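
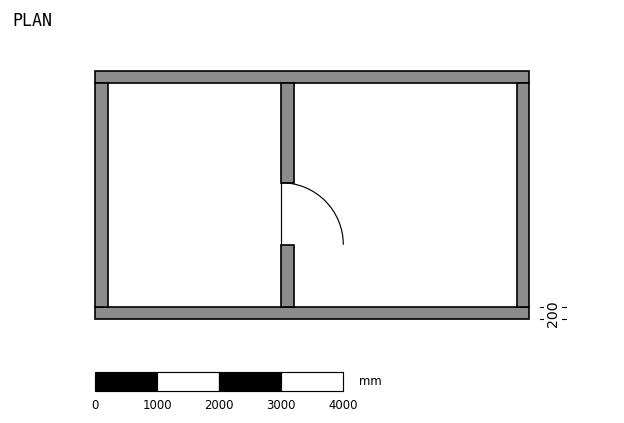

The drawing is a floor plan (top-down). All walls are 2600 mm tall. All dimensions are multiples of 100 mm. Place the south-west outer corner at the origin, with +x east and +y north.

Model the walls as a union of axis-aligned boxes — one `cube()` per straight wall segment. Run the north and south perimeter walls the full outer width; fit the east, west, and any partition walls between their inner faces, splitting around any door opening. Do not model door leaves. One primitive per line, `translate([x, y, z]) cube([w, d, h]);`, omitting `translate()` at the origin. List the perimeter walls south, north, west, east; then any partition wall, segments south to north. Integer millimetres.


cube([7000, 200, 2600]);
translate([0, 3800, 0]) cube([7000, 200, 2600]);
translate([0, 200, 0]) cube([200, 3600, 2600]);
translate([6800, 200, 0]) cube([200, 3600, 2600]);
translate([3000, 200, 0]) cube([200, 1000, 2600]);
translate([3000, 2200, 0]) cube([200, 1600, 2600]);


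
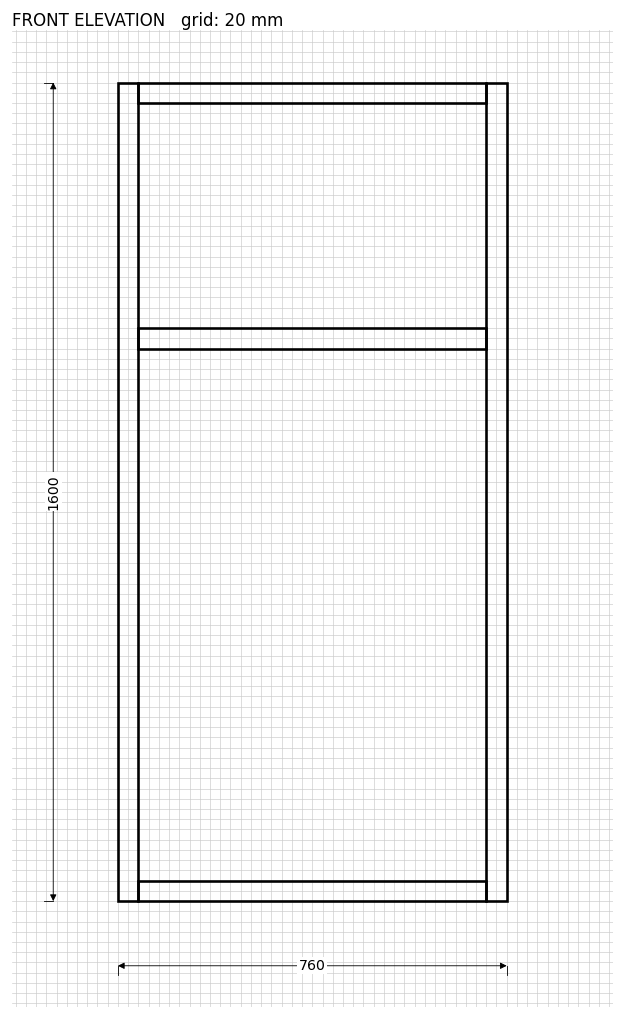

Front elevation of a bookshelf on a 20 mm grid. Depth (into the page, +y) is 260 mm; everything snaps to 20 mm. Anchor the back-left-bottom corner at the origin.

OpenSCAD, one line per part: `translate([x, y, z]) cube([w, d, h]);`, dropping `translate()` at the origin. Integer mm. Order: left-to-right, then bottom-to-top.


cube([40, 260, 1600]);
translate([40, 0, 0]) cube([680, 260, 40]);
translate([40, 0, 1080]) cube([680, 260, 40]);
translate([40, 0, 1560]) cube([680, 260, 40]);
translate([720, 0, 0]) cube([40, 260, 1600]);


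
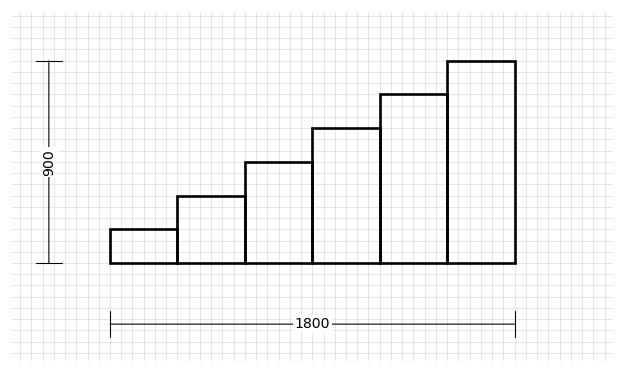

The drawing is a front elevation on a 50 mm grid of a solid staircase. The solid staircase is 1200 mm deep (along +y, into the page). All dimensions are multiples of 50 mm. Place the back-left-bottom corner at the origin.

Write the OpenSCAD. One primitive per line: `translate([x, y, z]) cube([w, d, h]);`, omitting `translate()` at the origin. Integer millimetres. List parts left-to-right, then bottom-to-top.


cube([300, 1200, 150]);
translate([300, 0, 0]) cube([300, 1200, 300]);
translate([600, 0, 0]) cube([300, 1200, 450]);
translate([900, 0, 0]) cube([300, 1200, 600]);
translate([1200, 0, 0]) cube([300, 1200, 750]);
translate([1500, 0, 0]) cube([300, 1200, 900]);


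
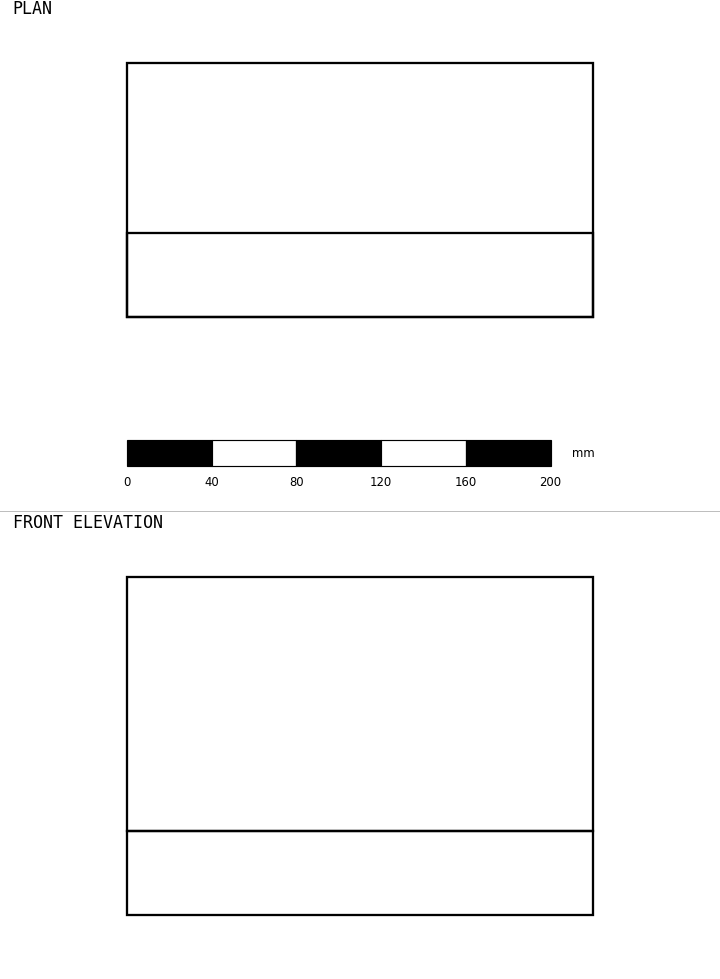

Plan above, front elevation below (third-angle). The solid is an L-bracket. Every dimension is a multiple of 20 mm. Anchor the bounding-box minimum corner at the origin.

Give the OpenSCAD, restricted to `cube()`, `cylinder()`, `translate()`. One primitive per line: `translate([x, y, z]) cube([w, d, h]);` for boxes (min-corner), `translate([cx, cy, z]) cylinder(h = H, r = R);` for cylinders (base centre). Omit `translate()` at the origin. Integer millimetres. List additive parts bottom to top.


cube([220, 120, 40]);
translate([0, 0, 40]) cube([220, 40, 120]);


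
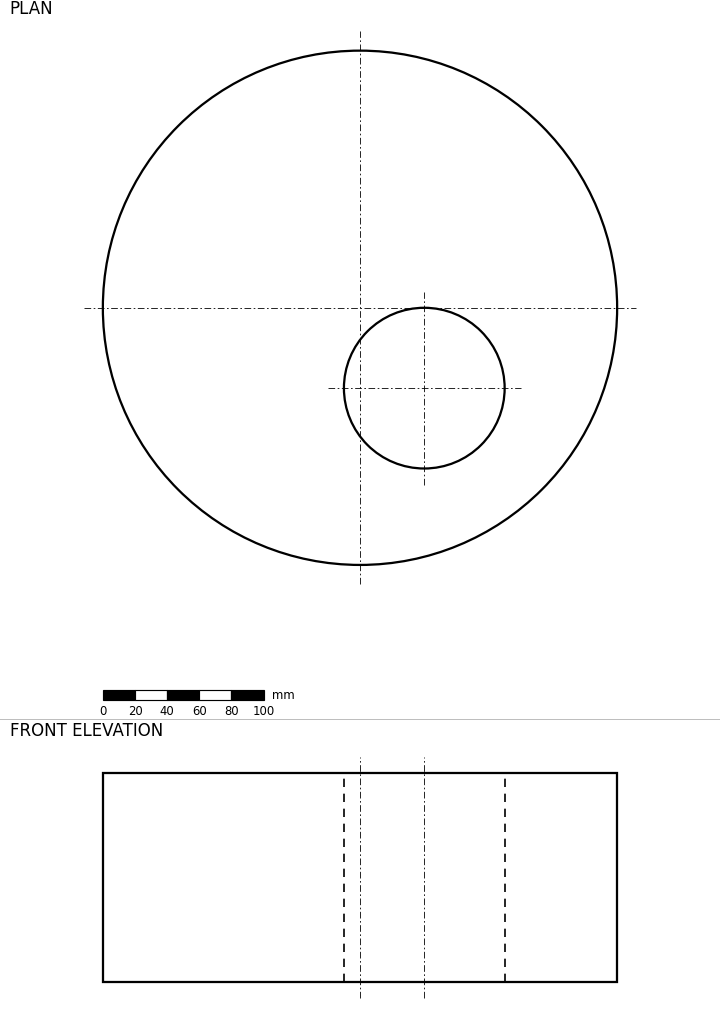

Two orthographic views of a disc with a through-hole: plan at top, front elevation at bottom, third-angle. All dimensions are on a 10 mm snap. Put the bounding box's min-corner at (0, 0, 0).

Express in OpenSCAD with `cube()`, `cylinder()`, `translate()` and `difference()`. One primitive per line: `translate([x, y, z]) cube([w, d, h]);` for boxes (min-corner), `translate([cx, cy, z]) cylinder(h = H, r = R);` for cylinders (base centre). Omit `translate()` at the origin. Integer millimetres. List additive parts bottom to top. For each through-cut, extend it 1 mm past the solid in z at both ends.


difference() {
  translate([160, 160, 0]) cylinder(h = 130, r = 160);
  translate([200, 110, -1]) cylinder(h = 132, r = 50);
}


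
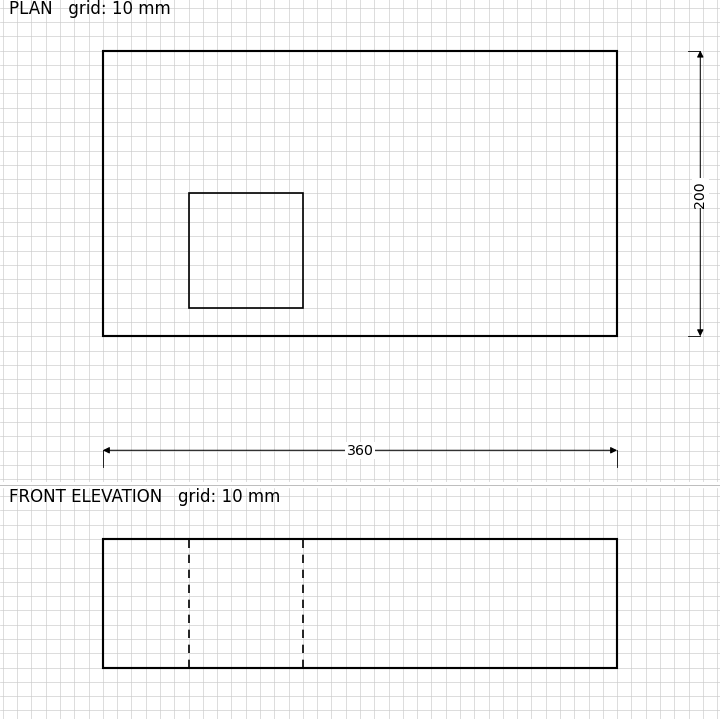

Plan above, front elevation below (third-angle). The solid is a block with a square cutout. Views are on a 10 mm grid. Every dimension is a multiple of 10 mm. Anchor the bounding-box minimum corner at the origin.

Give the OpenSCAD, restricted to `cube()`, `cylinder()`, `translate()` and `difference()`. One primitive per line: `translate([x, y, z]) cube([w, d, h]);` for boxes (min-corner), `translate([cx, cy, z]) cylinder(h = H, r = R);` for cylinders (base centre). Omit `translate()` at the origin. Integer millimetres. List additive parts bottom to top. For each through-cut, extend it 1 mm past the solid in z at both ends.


difference() {
  cube([360, 200, 90]);
  translate([60, 20, -1]) cube([80, 80, 92]);
}


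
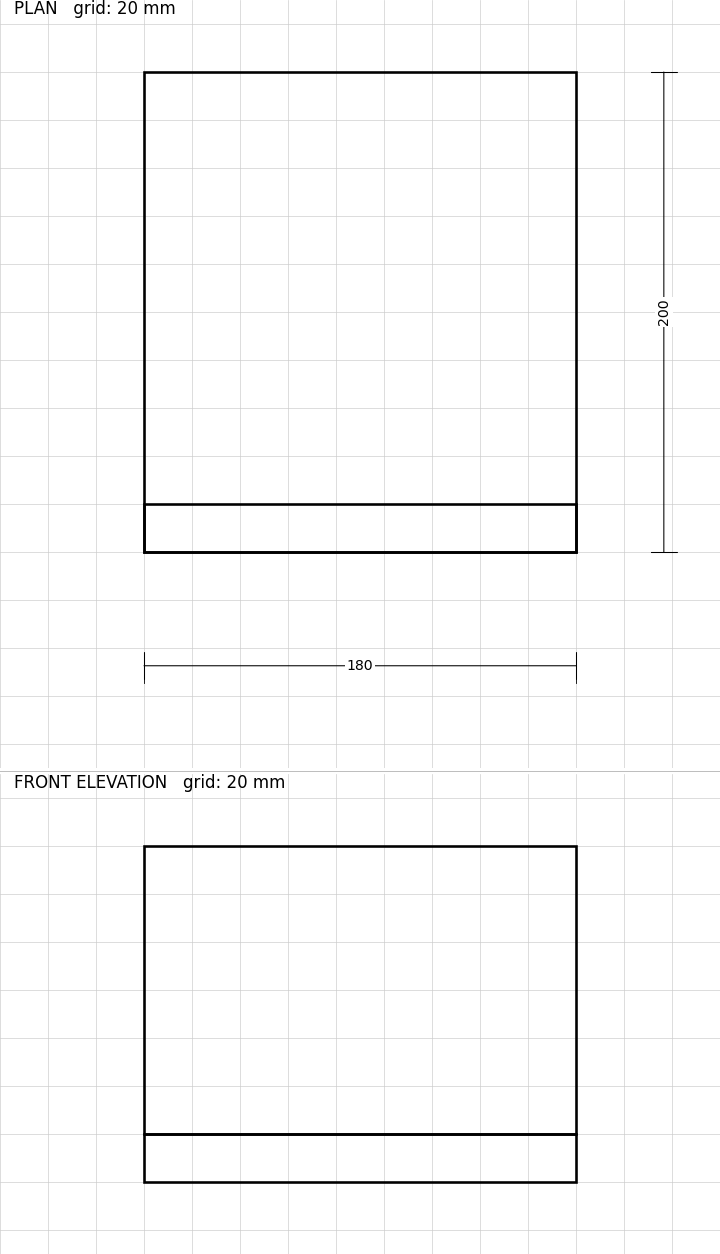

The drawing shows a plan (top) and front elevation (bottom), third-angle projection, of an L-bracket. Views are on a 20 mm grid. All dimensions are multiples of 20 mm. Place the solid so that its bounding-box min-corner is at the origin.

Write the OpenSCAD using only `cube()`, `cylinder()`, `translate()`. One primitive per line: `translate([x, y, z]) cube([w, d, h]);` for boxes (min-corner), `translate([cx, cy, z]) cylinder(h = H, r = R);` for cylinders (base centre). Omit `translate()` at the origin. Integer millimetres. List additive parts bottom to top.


cube([180, 200, 20]);
translate([0, 0, 20]) cube([180, 20, 120]);


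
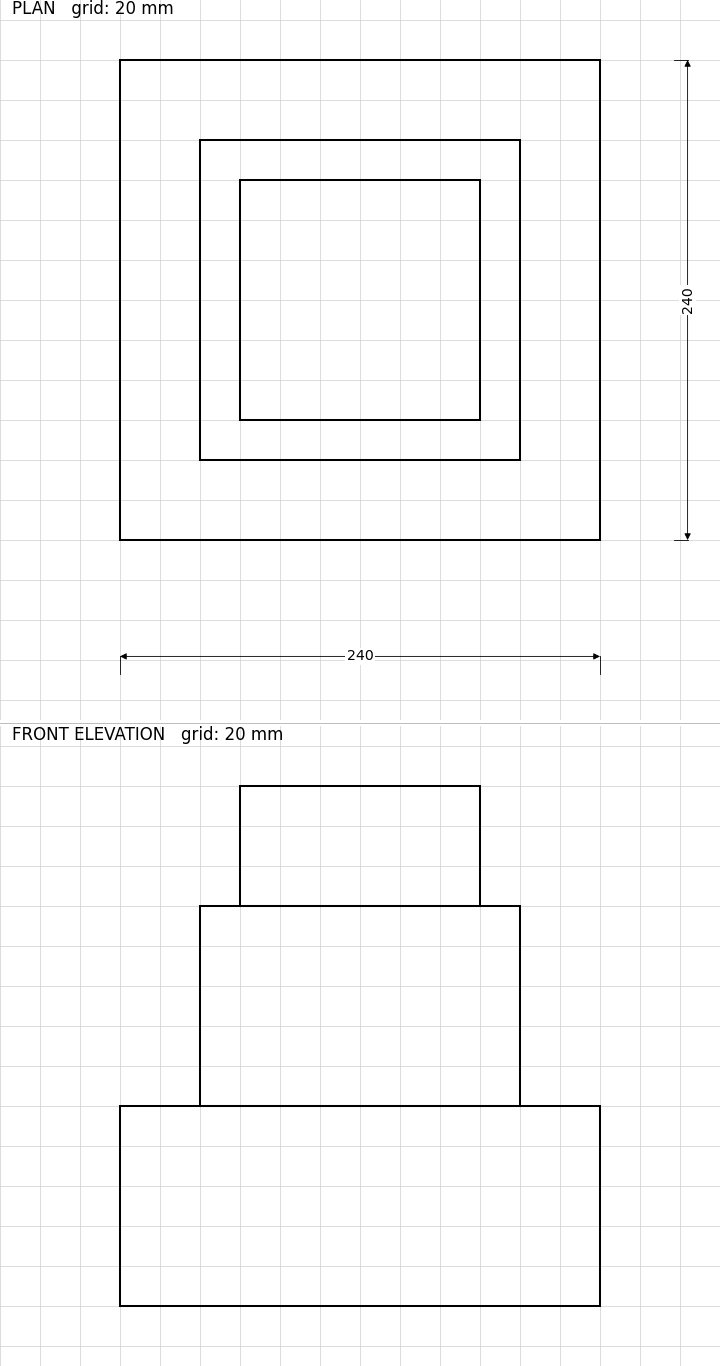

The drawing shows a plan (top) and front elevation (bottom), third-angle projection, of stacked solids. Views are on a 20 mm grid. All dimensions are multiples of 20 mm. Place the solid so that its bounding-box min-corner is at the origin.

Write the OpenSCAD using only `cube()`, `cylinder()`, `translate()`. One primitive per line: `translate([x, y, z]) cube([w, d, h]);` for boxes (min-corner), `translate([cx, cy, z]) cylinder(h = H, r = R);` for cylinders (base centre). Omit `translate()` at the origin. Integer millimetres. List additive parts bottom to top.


cube([240, 240, 100]);
translate([40, 40, 100]) cube([160, 160, 100]);
translate([60, 60, 200]) cube([120, 120, 60]);


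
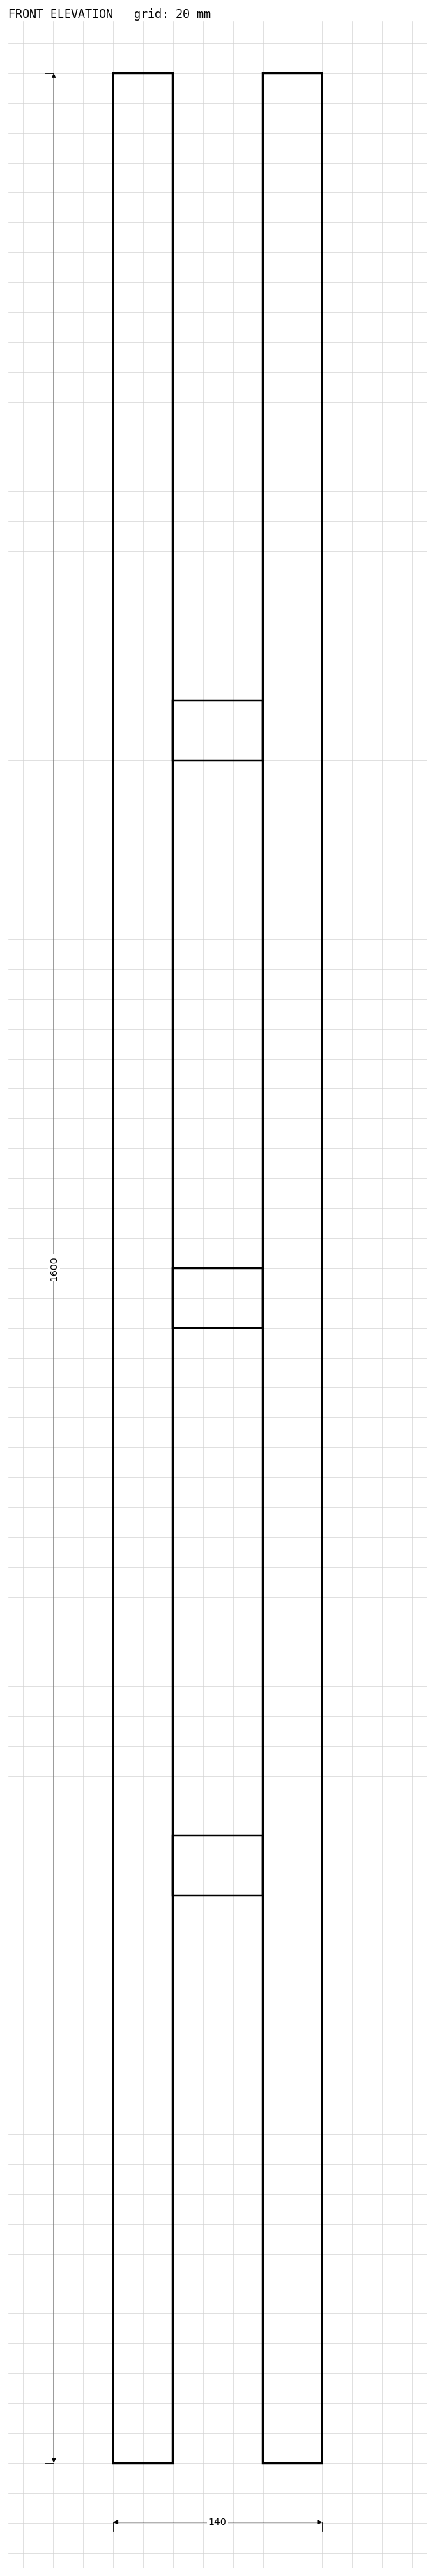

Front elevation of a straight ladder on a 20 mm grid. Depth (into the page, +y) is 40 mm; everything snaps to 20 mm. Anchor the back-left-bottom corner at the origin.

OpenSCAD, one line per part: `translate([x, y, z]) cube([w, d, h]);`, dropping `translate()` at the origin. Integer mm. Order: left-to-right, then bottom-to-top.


cube([40, 40, 1600]);
translate([40, 0, 380]) cube([60, 40, 40]);
translate([40, 0, 760]) cube([60, 40, 40]);
translate([40, 0, 1140]) cube([60, 40, 40]);
translate([100, 0, 0]) cube([40, 40, 1600]);


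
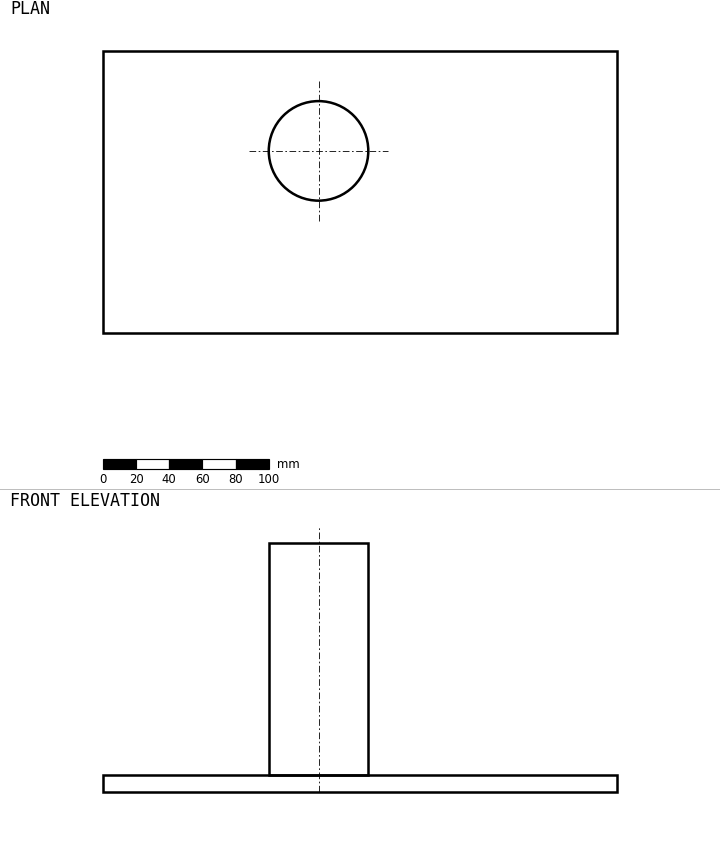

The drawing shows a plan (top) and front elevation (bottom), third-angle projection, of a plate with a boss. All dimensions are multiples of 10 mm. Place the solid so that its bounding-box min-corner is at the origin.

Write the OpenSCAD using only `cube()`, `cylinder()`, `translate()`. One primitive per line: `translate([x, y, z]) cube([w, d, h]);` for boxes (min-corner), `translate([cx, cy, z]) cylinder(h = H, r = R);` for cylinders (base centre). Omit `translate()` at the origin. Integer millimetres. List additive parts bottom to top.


cube([310, 170, 10]);
translate([130, 110, 10]) cylinder(h = 140, r = 30);


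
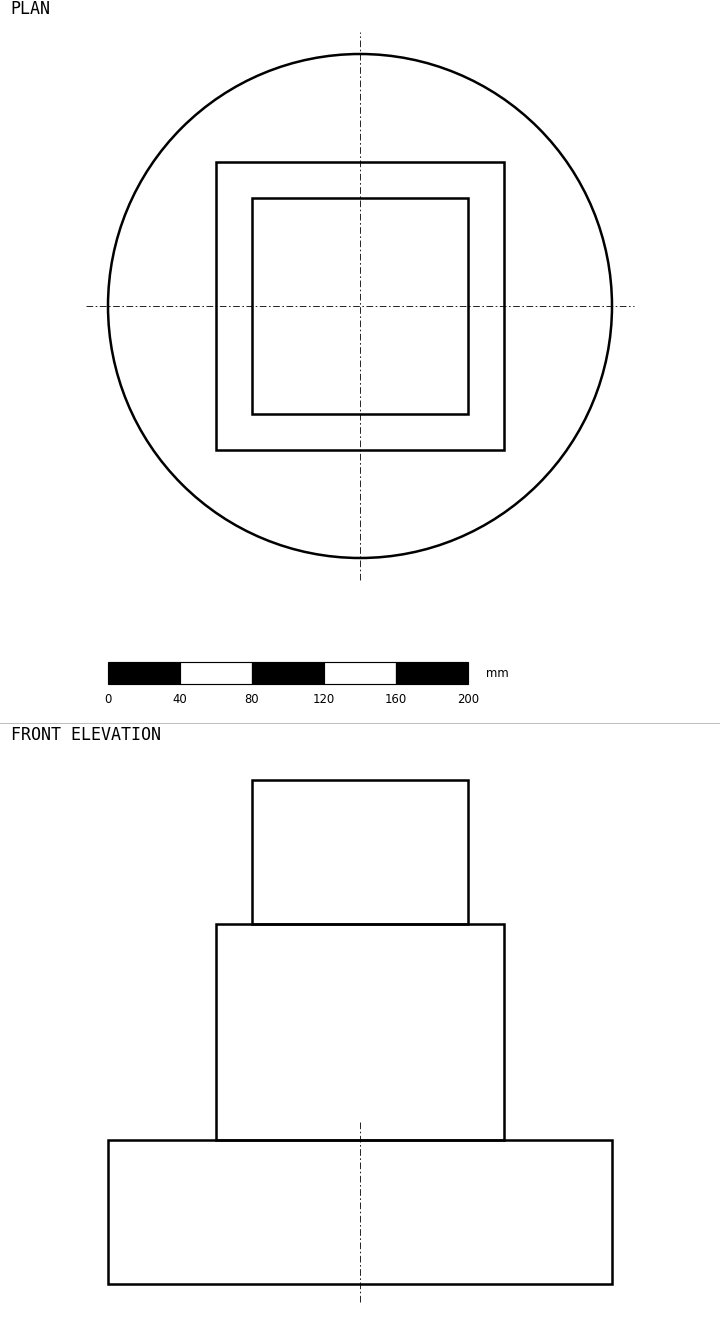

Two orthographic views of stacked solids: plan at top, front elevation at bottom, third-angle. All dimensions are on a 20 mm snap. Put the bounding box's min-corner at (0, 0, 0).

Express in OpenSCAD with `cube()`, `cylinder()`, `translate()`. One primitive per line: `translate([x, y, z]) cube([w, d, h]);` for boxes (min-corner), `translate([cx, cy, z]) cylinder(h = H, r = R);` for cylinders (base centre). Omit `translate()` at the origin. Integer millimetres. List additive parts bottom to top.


translate([140, 140, 0]) cylinder(h = 80, r = 140);
translate([60, 60, 80]) cube([160, 160, 120]);
translate([80, 80, 200]) cube([120, 120, 80]);


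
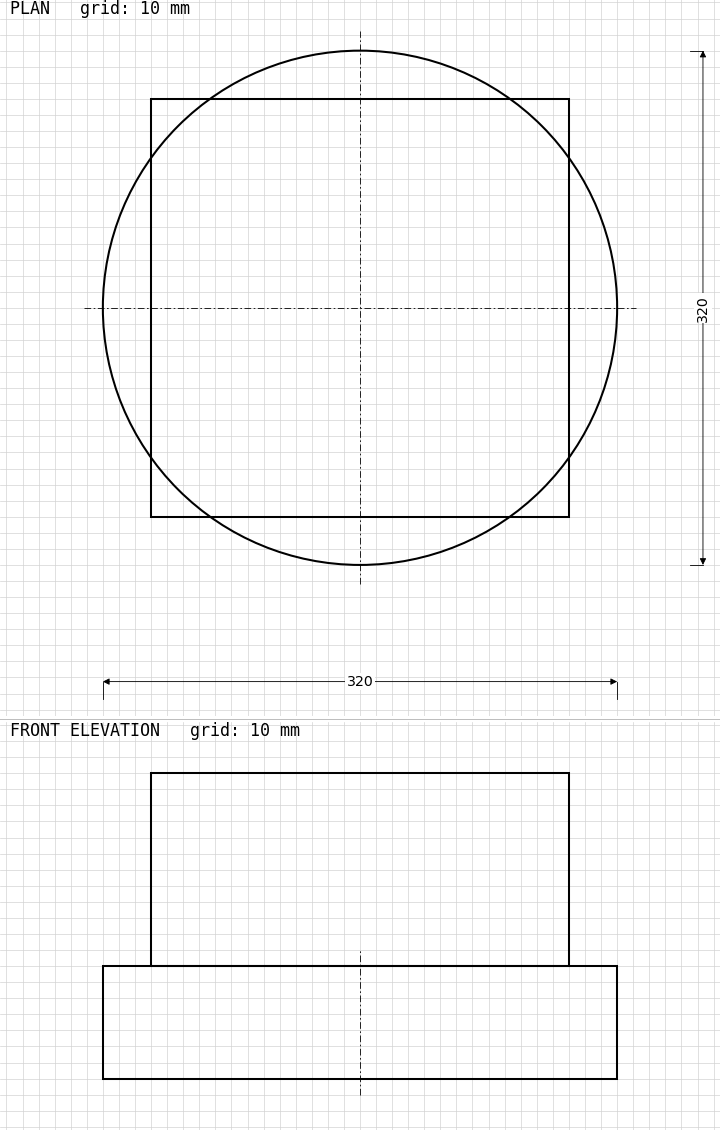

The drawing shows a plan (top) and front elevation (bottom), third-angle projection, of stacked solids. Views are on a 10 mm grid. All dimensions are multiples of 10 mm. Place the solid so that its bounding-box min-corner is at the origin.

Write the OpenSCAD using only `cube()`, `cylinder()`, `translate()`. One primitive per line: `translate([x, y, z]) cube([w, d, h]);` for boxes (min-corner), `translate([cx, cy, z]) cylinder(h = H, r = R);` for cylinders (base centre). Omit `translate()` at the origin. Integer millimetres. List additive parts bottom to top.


translate([160, 160, 0]) cylinder(h = 70, r = 160);
translate([30, 30, 70]) cube([260, 260, 120]);


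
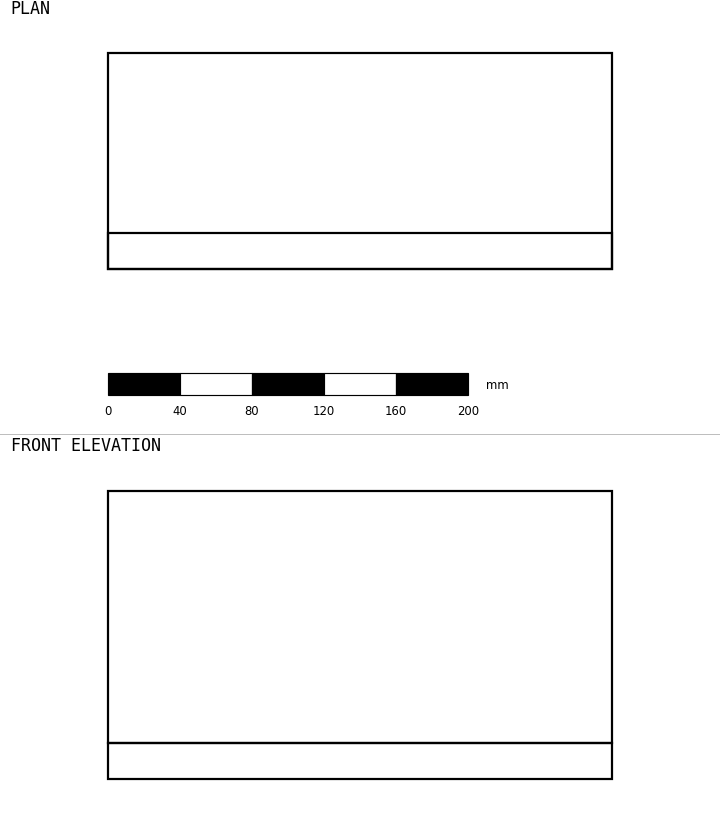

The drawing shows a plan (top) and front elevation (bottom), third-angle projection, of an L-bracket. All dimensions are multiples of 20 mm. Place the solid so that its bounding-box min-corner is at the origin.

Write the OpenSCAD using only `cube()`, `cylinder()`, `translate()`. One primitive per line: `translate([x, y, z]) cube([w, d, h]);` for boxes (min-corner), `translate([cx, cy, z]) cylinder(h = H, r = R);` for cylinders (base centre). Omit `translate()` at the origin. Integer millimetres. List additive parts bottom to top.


cube([280, 120, 20]);
translate([0, 0, 20]) cube([280, 20, 140]);


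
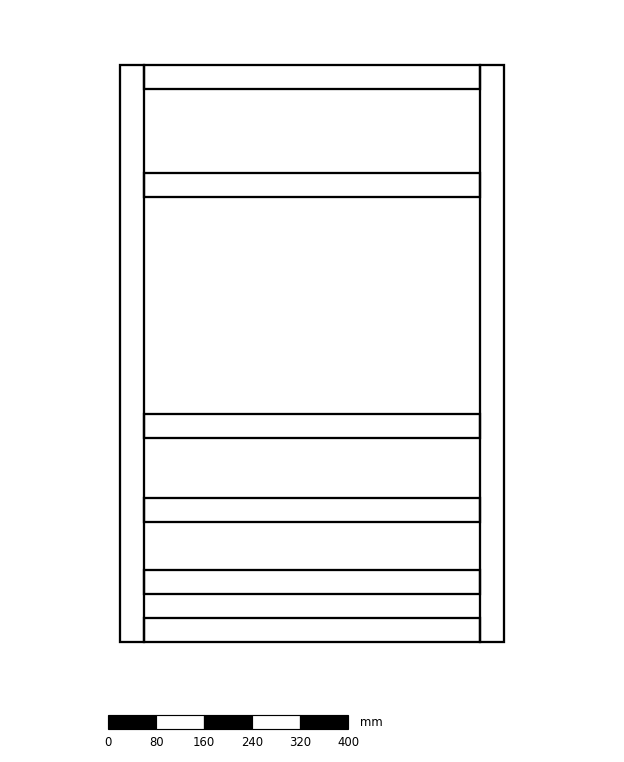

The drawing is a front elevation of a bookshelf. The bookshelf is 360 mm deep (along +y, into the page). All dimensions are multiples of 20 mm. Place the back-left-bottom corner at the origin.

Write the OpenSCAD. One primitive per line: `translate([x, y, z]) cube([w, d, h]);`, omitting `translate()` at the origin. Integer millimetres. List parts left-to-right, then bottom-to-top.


cube([40, 360, 960]);
translate([40, 0, 0]) cube([560, 360, 40]);
translate([40, 0, 80]) cube([560, 360, 40]);
translate([40, 0, 200]) cube([560, 360, 40]);
translate([40, 0, 340]) cube([560, 360, 40]);
translate([40, 0, 740]) cube([560, 360, 40]);
translate([40, 0, 920]) cube([560, 360, 40]);
translate([600, 0, 0]) cube([40, 360, 960]);


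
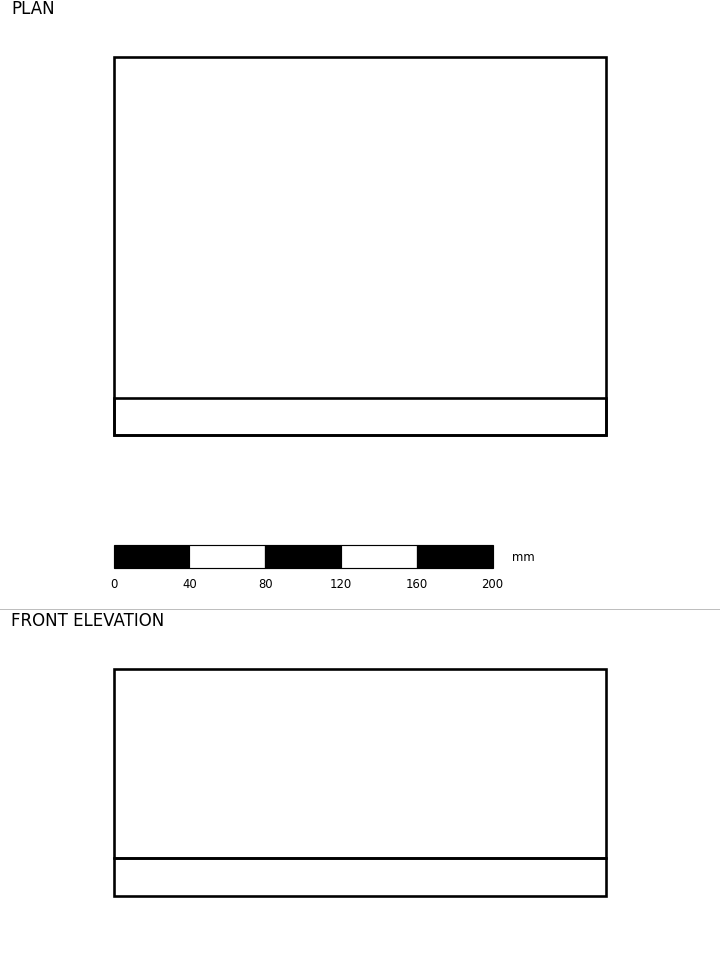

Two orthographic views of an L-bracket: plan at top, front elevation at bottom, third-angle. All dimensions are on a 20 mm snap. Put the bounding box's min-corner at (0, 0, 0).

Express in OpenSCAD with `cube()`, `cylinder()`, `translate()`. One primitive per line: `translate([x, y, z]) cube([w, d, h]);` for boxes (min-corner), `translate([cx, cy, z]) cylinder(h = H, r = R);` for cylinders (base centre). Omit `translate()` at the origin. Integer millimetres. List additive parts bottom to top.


cube([260, 200, 20]);
translate([0, 0, 20]) cube([260, 20, 100]);


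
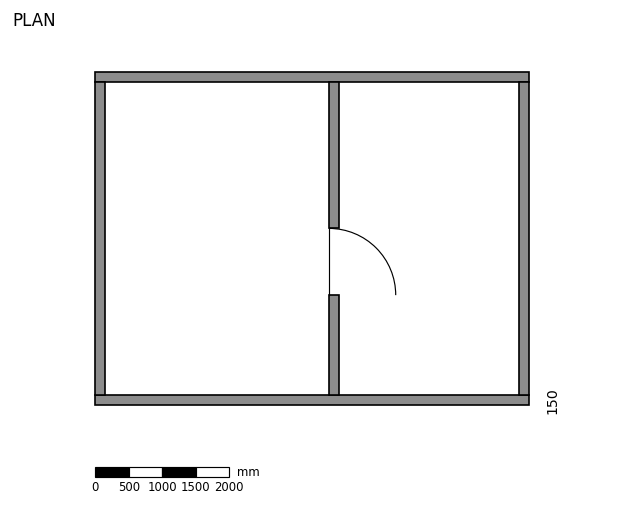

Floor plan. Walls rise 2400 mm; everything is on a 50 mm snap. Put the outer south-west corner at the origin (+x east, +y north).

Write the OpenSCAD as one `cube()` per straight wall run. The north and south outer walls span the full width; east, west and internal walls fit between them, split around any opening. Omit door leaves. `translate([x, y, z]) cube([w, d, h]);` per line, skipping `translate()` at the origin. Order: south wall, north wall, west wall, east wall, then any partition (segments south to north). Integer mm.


cube([6500, 150, 2400]);
translate([0, 4850, 0]) cube([6500, 150, 2400]);
translate([0, 150, 0]) cube([150, 4700, 2400]);
translate([6350, 150, 0]) cube([150, 4700, 2400]);
translate([3500, 150, 0]) cube([150, 1500, 2400]);
translate([3500, 2650, 0]) cube([150, 2200, 2400]);


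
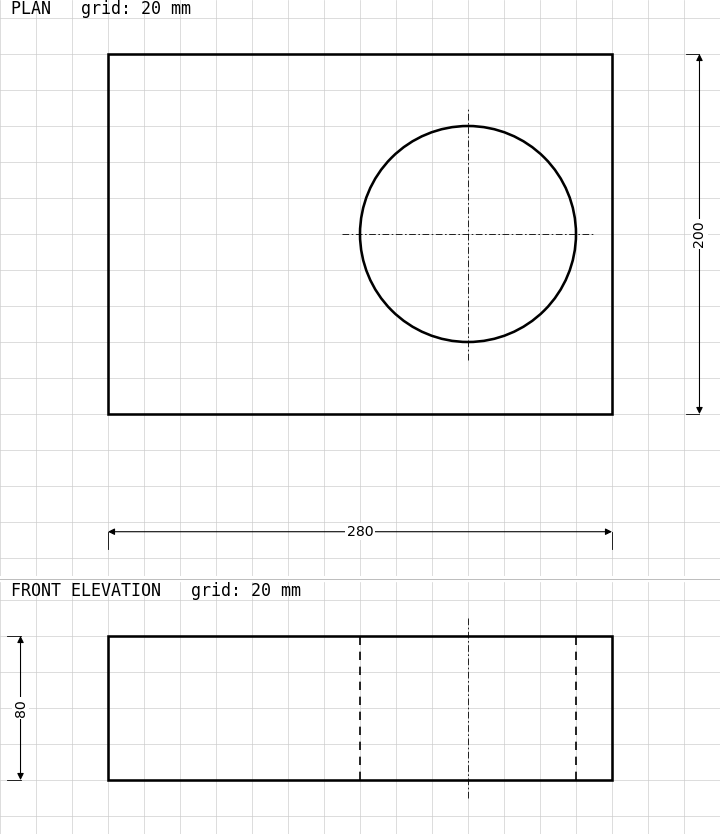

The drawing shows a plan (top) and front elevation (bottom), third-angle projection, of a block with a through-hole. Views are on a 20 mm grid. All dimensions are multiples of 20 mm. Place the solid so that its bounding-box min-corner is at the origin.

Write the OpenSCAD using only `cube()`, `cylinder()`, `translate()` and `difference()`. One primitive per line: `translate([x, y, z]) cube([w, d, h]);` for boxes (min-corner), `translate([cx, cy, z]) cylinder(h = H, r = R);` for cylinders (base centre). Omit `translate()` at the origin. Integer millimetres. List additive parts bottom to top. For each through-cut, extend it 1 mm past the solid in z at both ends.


difference() {
  cube([280, 200, 80]);
  translate([200, 100, -1]) cylinder(h = 82, r = 60);
}


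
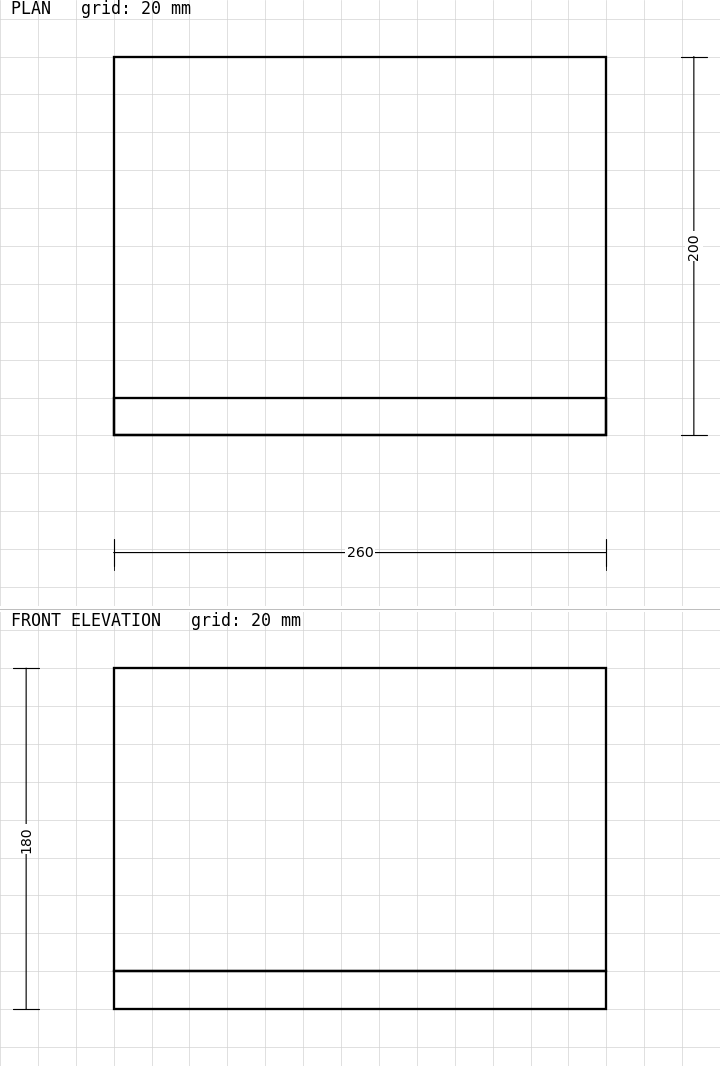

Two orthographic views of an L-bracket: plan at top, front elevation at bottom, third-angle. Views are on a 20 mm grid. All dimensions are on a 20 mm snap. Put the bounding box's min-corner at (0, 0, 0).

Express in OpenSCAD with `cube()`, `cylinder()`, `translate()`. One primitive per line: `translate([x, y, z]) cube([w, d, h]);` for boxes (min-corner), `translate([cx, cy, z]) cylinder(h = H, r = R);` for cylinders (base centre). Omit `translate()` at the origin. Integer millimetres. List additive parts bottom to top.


cube([260, 200, 20]);
translate([0, 0, 20]) cube([260, 20, 160]);


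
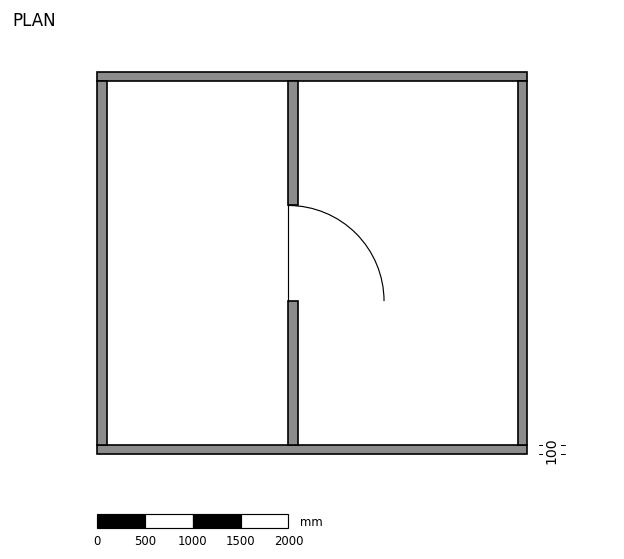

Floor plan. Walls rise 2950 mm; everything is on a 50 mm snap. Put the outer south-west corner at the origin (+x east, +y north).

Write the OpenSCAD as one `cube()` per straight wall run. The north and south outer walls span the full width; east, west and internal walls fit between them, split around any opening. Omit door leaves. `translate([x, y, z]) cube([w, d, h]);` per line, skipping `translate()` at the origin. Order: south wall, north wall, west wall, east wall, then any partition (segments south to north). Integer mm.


cube([4500, 100, 2950]);
translate([0, 3900, 0]) cube([4500, 100, 2950]);
translate([0, 100, 0]) cube([100, 3800, 2950]);
translate([4400, 100, 0]) cube([100, 3800, 2950]);
translate([2000, 100, 0]) cube([100, 1500, 2950]);
translate([2000, 2600, 0]) cube([100, 1300, 2950]);


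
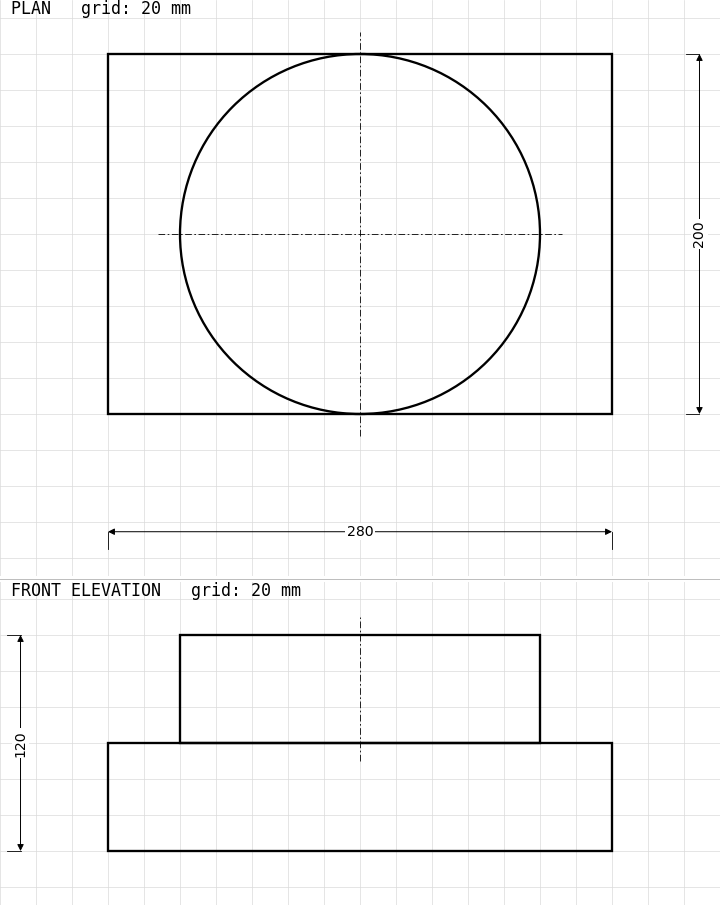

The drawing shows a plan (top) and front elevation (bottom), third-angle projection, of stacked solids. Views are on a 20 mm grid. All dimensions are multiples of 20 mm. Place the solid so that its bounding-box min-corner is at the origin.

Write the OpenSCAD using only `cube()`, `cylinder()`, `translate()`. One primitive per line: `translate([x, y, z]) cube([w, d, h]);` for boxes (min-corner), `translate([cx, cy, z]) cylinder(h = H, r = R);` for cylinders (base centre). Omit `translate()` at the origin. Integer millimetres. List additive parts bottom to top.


cube([280, 200, 60]);
translate([140, 100, 60]) cylinder(h = 60, r = 100);


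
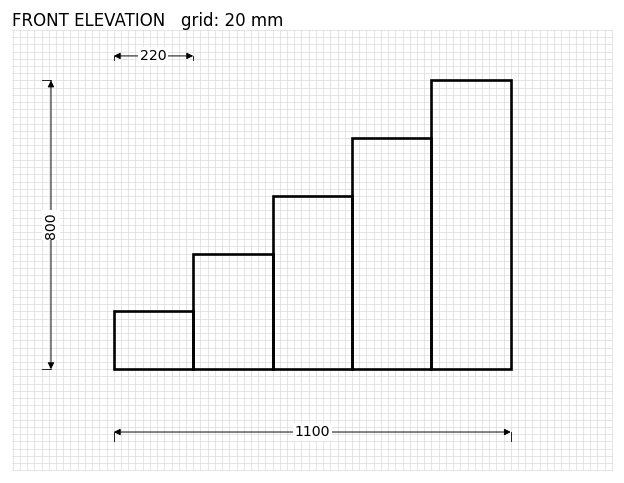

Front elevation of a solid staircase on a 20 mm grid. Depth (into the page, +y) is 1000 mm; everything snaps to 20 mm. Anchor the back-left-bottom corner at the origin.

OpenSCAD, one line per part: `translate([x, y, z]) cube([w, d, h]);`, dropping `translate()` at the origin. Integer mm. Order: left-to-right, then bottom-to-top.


cube([220, 1000, 160]);
translate([220, 0, 0]) cube([220, 1000, 320]);
translate([440, 0, 0]) cube([220, 1000, 480]);
translate([660, 0, 0]) cube([220, 1000, 640]);
translate([880, 0, 0]) cube([220, 1000, 800]);


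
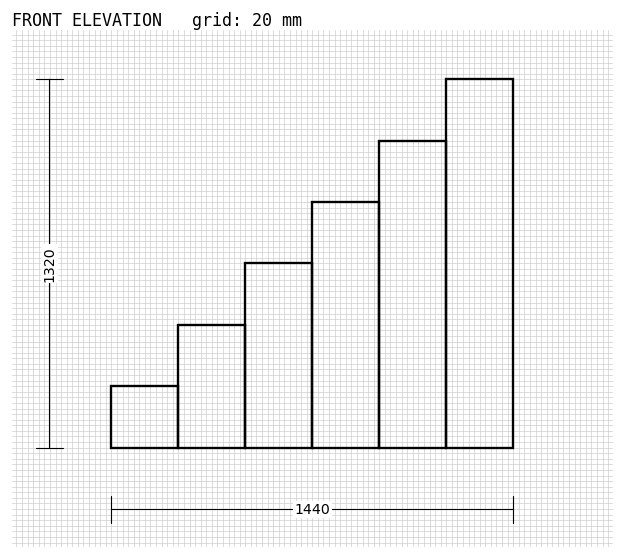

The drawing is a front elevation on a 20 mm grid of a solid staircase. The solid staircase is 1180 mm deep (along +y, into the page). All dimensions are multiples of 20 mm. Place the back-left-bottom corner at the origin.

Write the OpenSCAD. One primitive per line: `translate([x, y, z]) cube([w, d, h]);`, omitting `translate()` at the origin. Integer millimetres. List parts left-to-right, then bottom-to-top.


cube([240, 1180, 220]);
translate([240, 0, 0]) cube([240, 1180, 440]);
translate([480, 0, 0]) cube([240, 1180, 660]);
translate([720, 0, 0]) cube([240, 1180, 880]);
translate([960, 0, 0]) cube([240, 1180, 1100]);
translate([1200, 0, 0]) cube([240, 1180, 1320]);


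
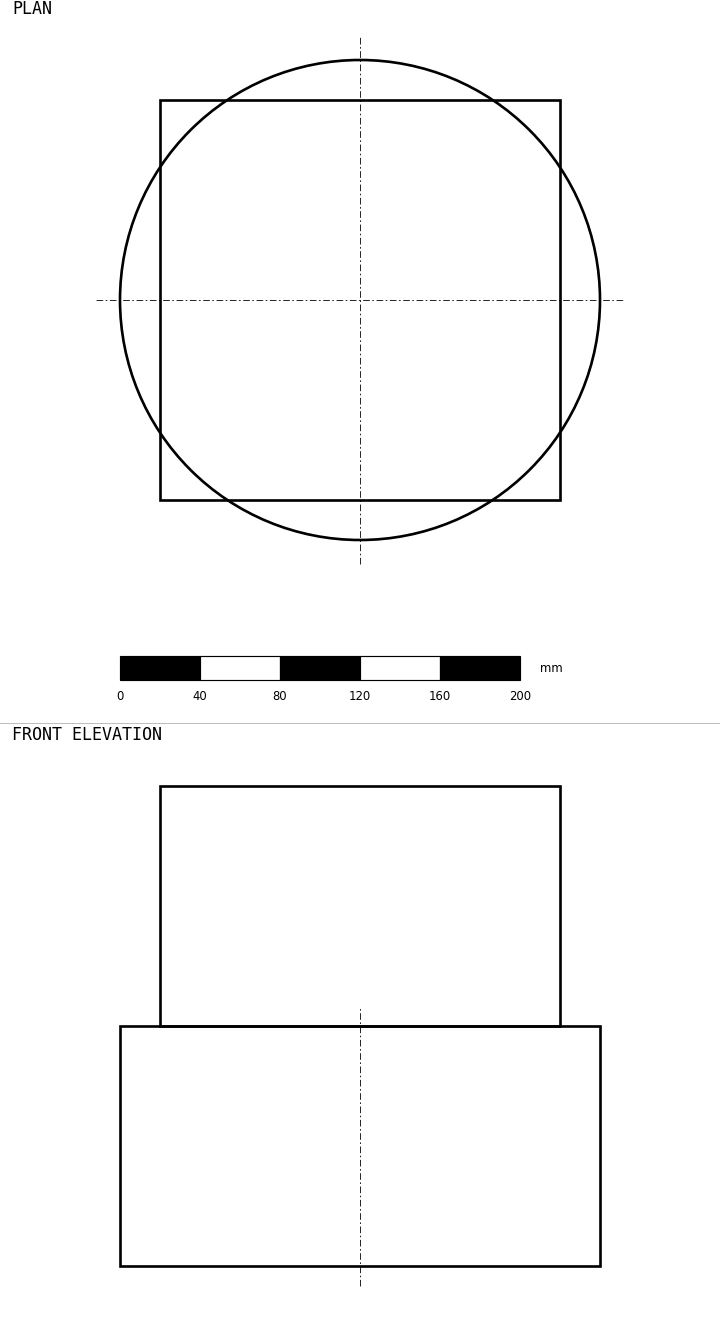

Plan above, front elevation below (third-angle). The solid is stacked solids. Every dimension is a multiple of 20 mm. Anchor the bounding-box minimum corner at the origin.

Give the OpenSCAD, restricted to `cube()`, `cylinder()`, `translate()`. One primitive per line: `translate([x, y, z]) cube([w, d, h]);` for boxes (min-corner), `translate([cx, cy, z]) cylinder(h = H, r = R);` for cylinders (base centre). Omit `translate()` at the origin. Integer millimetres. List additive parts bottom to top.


translate([120, 120, 0]) cylinder(h = 120, r = 120);
translate([20, 20, 120]) cube([200, 200, 120]);


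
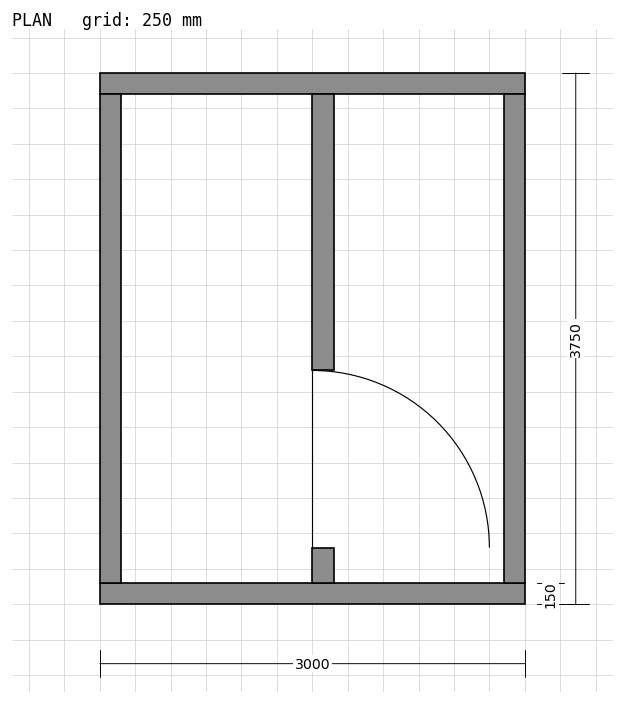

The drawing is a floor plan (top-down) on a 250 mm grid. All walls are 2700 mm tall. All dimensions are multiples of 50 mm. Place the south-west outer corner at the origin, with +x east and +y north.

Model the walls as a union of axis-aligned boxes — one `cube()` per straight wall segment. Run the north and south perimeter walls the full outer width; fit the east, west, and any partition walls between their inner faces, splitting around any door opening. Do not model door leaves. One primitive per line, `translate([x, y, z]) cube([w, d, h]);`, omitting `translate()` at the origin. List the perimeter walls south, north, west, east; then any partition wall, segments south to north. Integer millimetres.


cube([3000, 150, 2700]);
translate([0, 3600, 0]) cube([3000, 150, 2700]);
translate([0, 150, 0]) cube([150, 3450, 2700]);
translate([2850, 150, 0]) cube([150, 3450, 2700]);
translate([1500, 150, 0]) cube([150, 250, 2700]);
translate([1500, 1650, 0]) cube([150, 1950, 2700]);


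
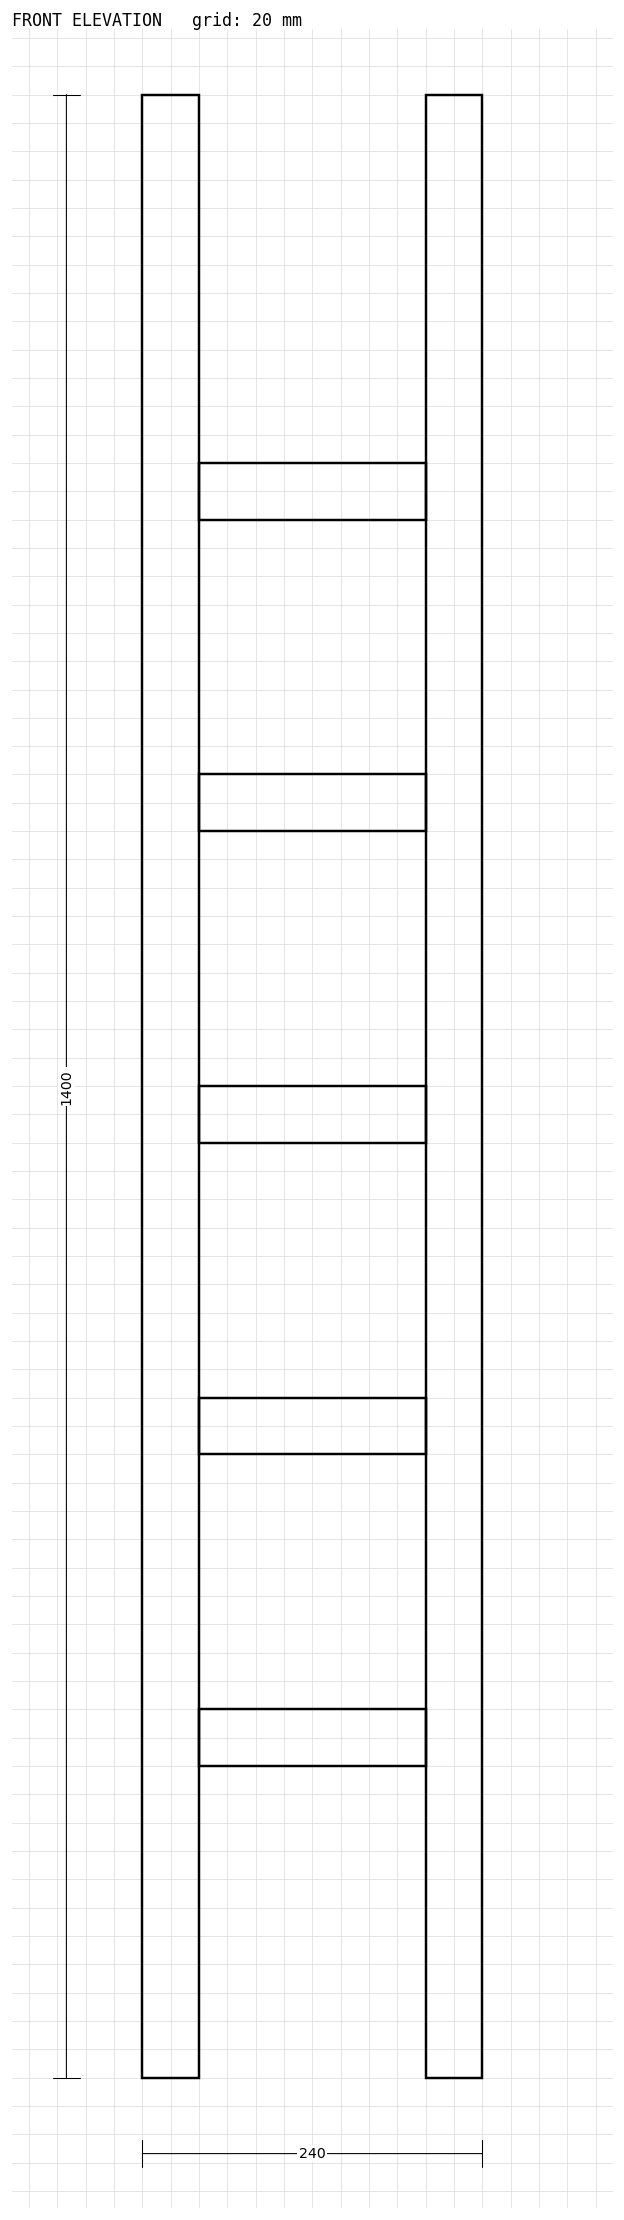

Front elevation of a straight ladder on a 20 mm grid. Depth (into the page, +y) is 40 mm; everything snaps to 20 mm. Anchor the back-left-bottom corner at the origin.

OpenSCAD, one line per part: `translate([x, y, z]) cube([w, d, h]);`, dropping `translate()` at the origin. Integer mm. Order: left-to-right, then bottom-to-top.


cube([40, 40, 1400]);
translate([40, 0, 220]) cube([160, 40, 40]);
translate([40, 0, 440]) cube([160, 40, 40]);
translate([40, 0, 660]) cube([160, 40, 40]);
translate([40, 0, 880]) cube([160, 40, 40]);
translate([40, 0, 1100]) cube([160, 40, 40]);
translate([200, 0, 0]) cube([40, 40, 1400]);


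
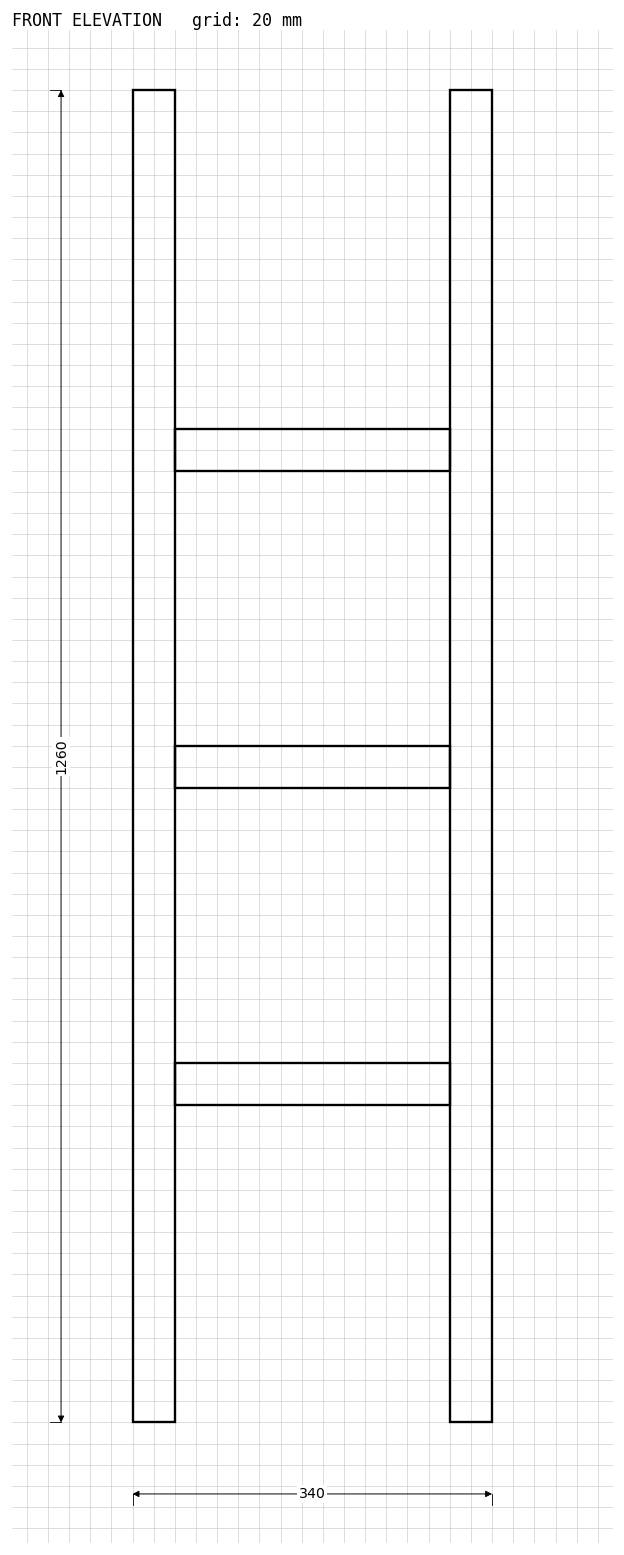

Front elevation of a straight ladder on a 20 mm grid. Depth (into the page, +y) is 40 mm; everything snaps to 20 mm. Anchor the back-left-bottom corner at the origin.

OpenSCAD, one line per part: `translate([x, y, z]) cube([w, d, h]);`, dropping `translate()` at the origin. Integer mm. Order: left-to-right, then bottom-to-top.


cube([40, 40, 1260]);
translate([40, 0, 300]) cube([260, 40, 40]);
translate([40, 0, 600]) cube([260, 40, 40]);
translate([40, 0, 900]) cube([260, 40, 40]);
translate([300, 0, 0]) cube([40, 40, 1260]);


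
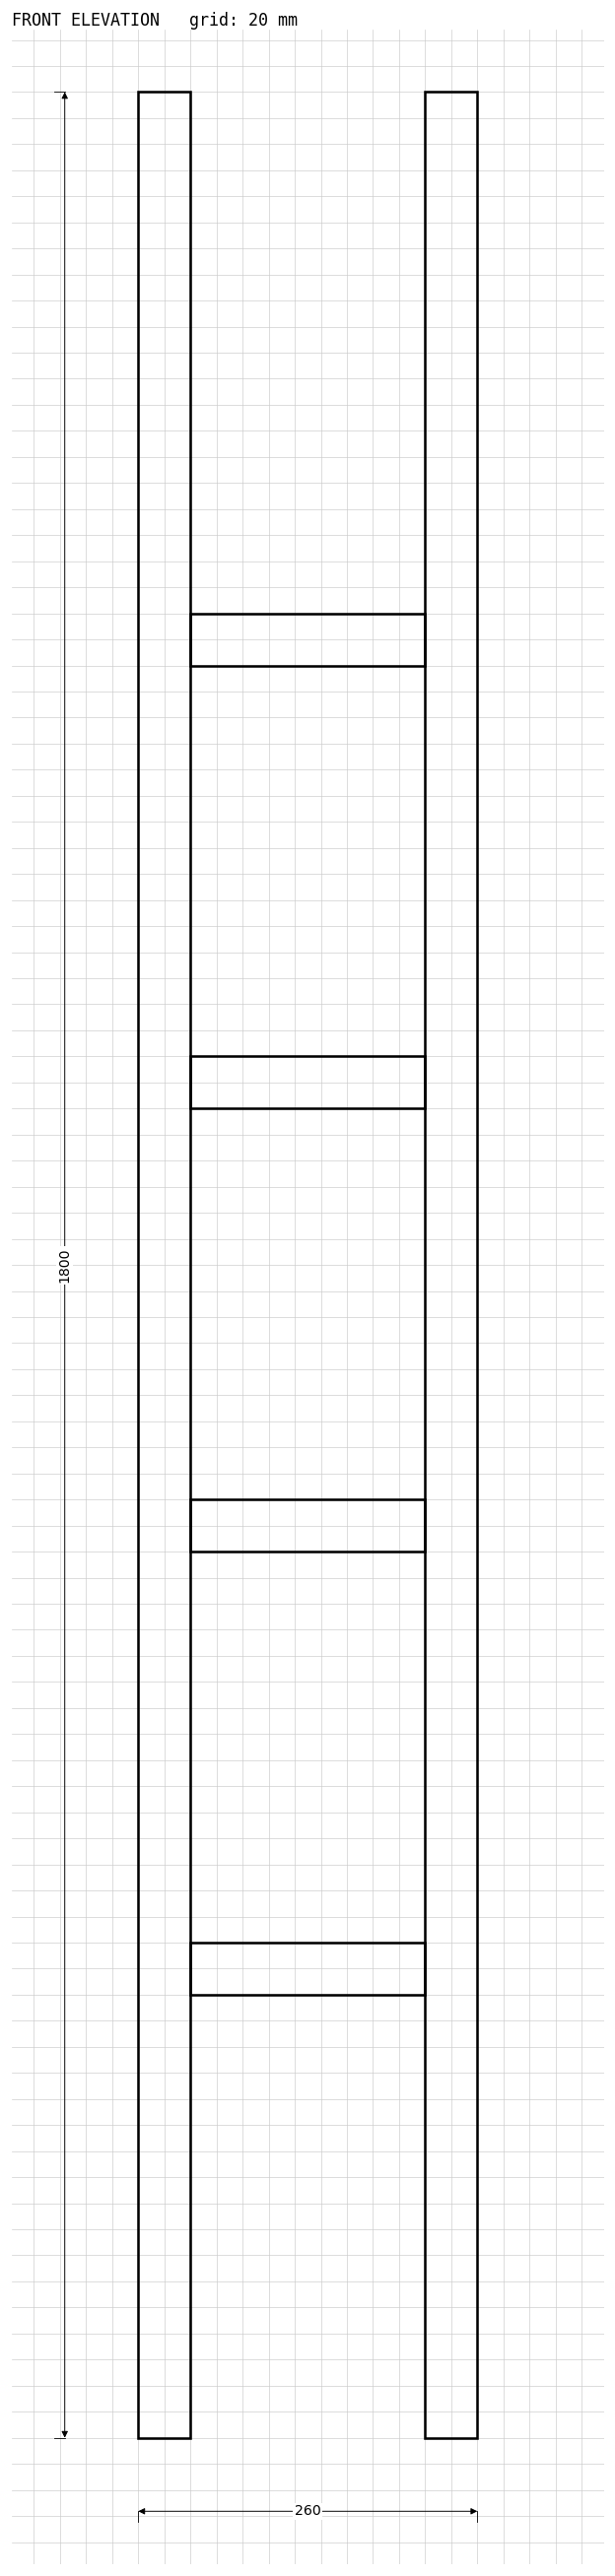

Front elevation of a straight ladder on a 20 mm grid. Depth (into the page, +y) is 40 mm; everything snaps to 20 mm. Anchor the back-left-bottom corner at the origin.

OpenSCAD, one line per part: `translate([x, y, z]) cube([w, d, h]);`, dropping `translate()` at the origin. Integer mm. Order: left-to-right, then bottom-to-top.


cube([40, 40, 1800]);
translate([40, 0, 340]) cube([180, 40, 40]);
translate([40, 0, 680]) cube([180, 40, 40]);
translate([40, 0, 1020]) cube([180, 40, 40]);
translate([40, 0, 1360]) cube([180, 40, 40]);
translate([220, 0, 0]) cube([40, 40, 1800]);


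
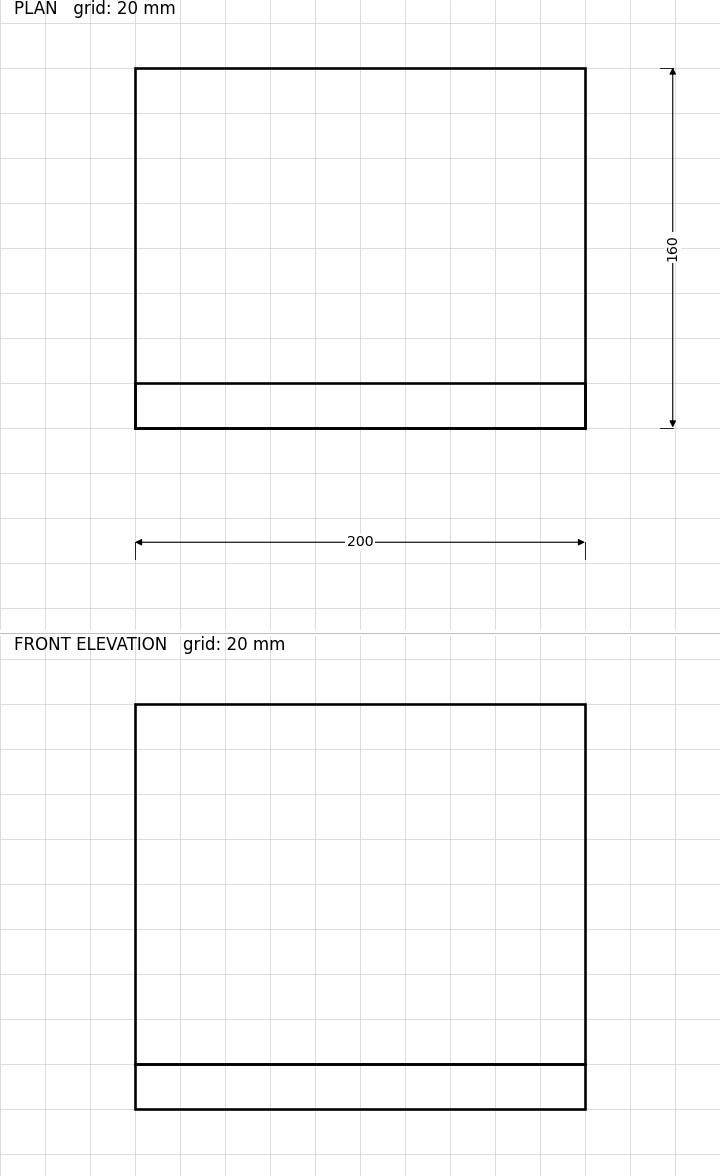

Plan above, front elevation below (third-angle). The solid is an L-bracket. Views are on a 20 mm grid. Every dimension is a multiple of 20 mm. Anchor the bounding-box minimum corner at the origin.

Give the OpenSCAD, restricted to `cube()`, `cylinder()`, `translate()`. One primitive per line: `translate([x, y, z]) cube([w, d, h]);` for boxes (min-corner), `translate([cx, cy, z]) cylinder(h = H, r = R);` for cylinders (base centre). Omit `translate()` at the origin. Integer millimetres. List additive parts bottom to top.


cube([200, 160, 20]);
translate([0, 0, 20]) cube([200, 20, 160]);


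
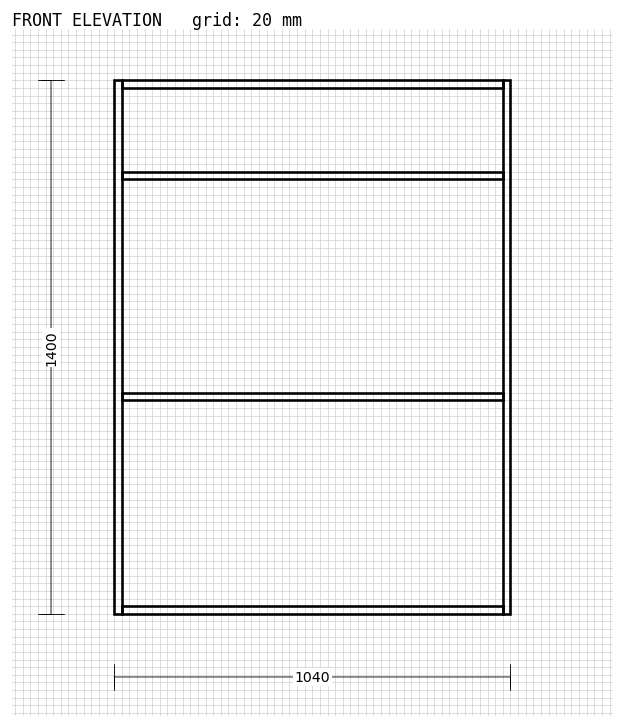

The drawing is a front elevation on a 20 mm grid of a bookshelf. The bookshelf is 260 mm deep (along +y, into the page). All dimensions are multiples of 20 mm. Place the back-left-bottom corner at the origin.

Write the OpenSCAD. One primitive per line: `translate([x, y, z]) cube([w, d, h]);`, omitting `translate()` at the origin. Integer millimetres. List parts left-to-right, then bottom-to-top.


cube([20, 260, 1400]);
translate([20, 0, 0]) cube([1000, 260, 20]);
translate([20, 0, 560]) cube([1000, 260, 20]);
translate([20, 0, 1140]) cube([1000, 260, 20]);
translate([20, 0, 1380]) cube([1000, 260, 20]);
translate([1020, 0, 0]) cube([20, 260, 1400]);


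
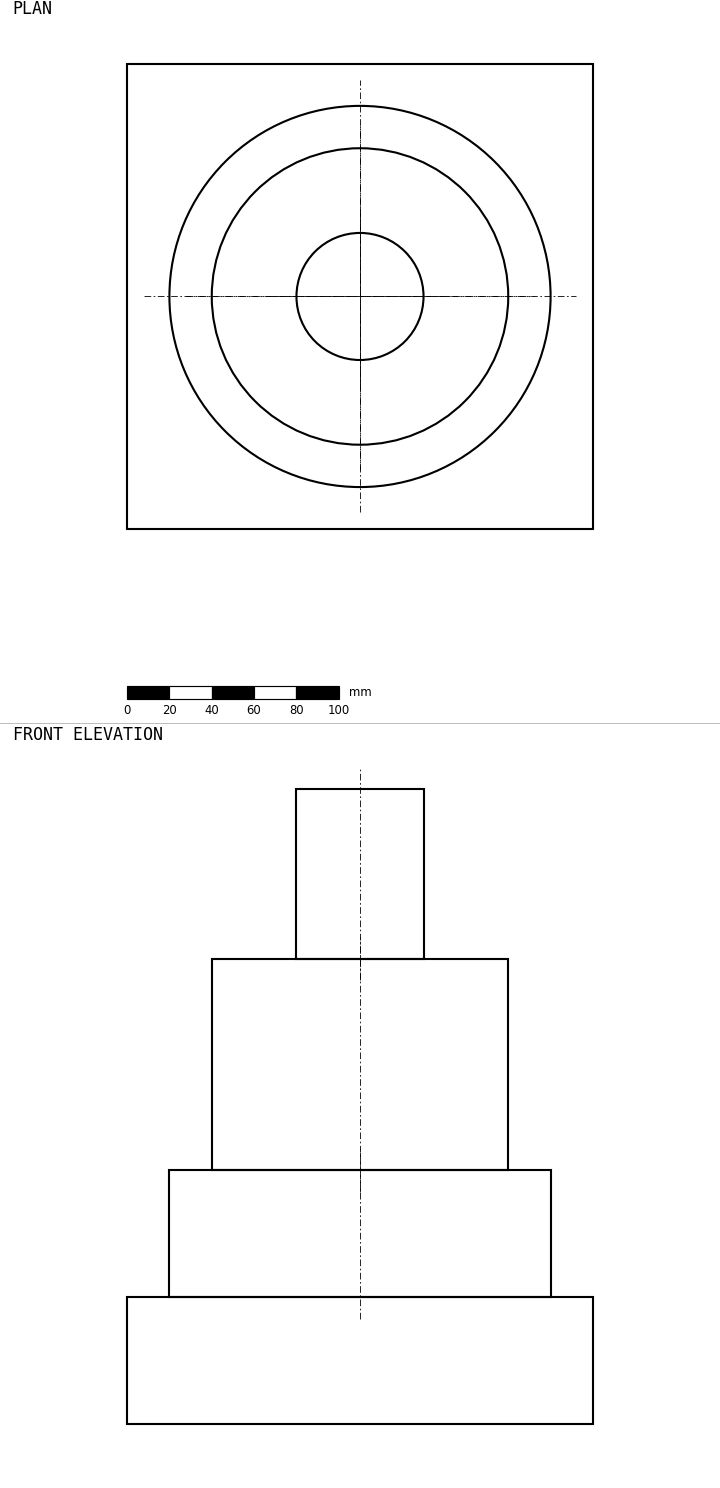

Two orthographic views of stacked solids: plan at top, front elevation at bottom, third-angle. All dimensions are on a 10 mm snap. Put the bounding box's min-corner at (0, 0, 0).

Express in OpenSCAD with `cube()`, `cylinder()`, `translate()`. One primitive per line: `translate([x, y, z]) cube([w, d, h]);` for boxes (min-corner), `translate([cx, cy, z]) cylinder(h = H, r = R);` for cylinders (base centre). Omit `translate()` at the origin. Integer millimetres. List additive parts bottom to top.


cube([220, 220, 60]);
translate([110, 110, 60]) cylinder(h = 60, r = 90);
translate([110, 110, 120]) cylinder(h = 100, r = 70);
translate([110, 110, 220]) cylinder(h = 80, r = 30);


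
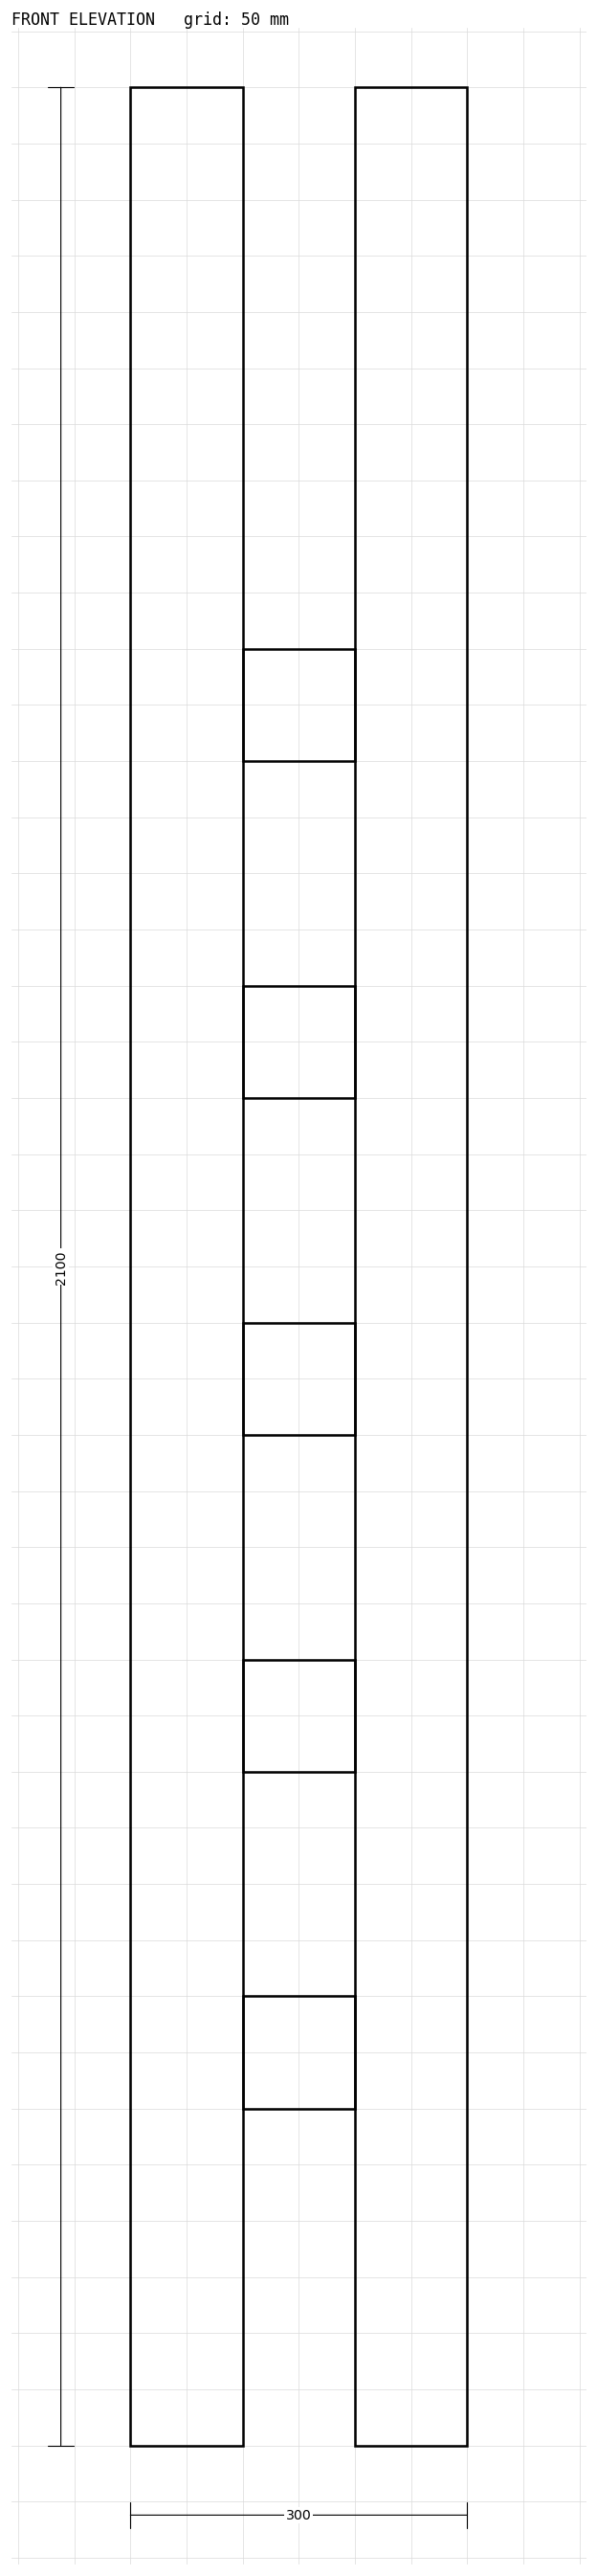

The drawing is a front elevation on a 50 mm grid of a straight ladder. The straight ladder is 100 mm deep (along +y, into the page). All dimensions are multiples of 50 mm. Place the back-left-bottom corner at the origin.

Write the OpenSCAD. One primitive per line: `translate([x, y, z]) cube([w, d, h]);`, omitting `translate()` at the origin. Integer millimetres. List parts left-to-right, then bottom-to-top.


cube([100, 100, 2100]);
translate([100, 0, 300]) cube([100, 100, 100]);
translate([100, 0, 600]) cube([100, 100, 100]);
translate([100, 0, 900]) cube([100, 100, 100]);
translate([100, 0, 1200]) cube([100, 100, 100]);
translate([100, 0, 1500]) cube([100, 100, 100]);
translate([200, 0, 0]) cube([100, 100, 2100]);


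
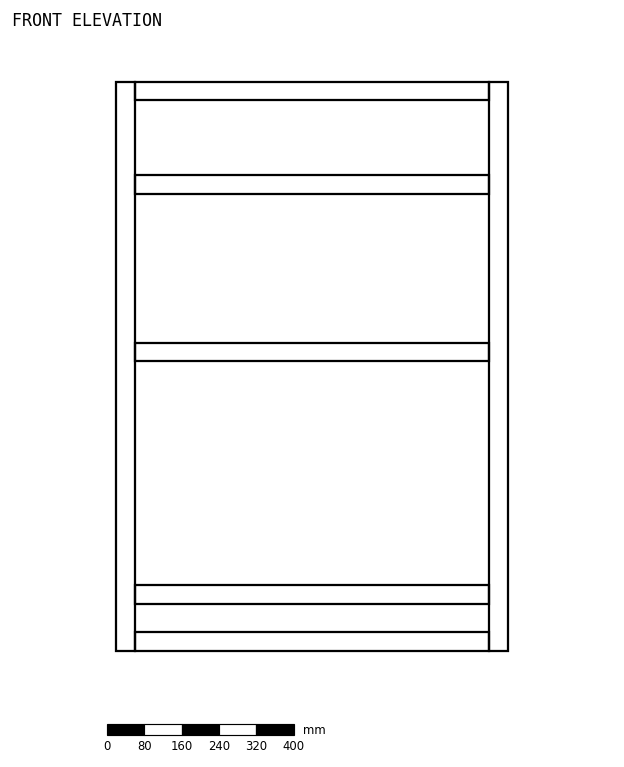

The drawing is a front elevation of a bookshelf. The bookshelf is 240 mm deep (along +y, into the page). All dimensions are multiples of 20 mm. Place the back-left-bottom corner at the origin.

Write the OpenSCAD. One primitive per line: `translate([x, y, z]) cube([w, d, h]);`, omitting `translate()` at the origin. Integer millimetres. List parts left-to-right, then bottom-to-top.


cube([40, 240, 1220]);
translate([40, 0, 0]) cube([760, 240, 40]);
translate([40, 0, 100]) cube([760, 240, 40]);
translate([40, 0, 620]) cube([760, 240, 40]);
translate([40, 0, 980]) cube([760, 240, 40]);
translate([40, 0, 1180]) cube([760, 240, 40]);
translate([800, 0, 0]) cube([40, 240, 1220]);
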